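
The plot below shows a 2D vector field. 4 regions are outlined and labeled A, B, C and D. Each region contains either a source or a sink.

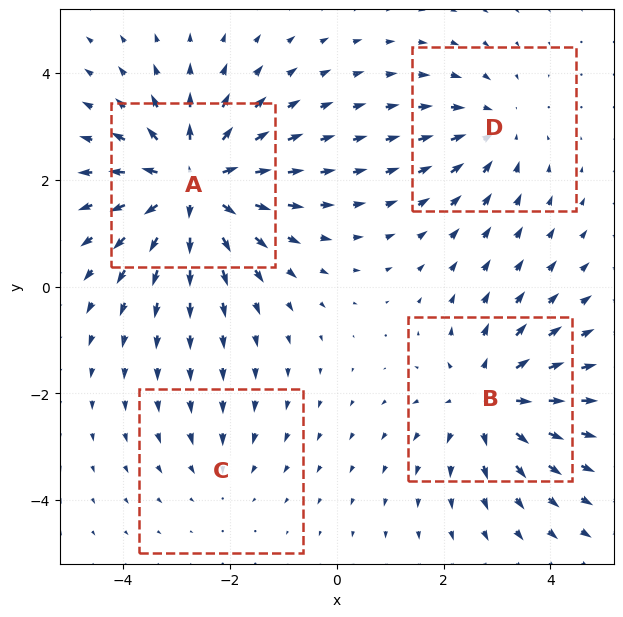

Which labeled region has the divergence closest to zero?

Divergence at each region's feature centre — A: about +6, B: about +4, C: about -2, D: about -3. Region C is closest to zero.

C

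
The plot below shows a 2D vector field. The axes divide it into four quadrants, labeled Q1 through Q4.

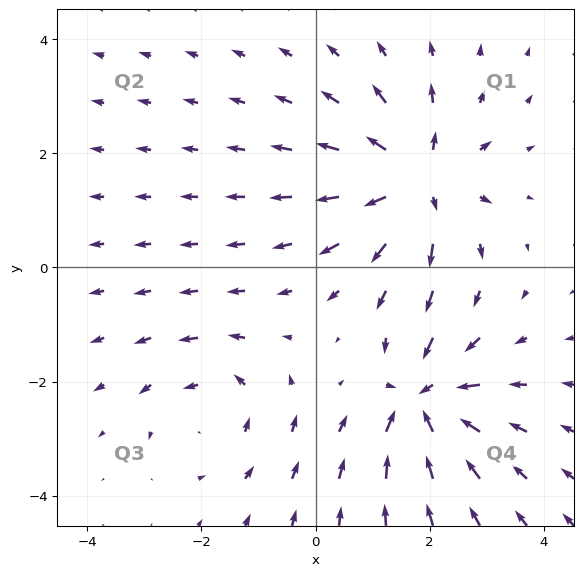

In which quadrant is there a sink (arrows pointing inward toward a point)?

Q4

The sink sits at approximately (1.9, -2.3), which lies in quadrant Q4. The divergence there is about -4, negative as expected for a sink.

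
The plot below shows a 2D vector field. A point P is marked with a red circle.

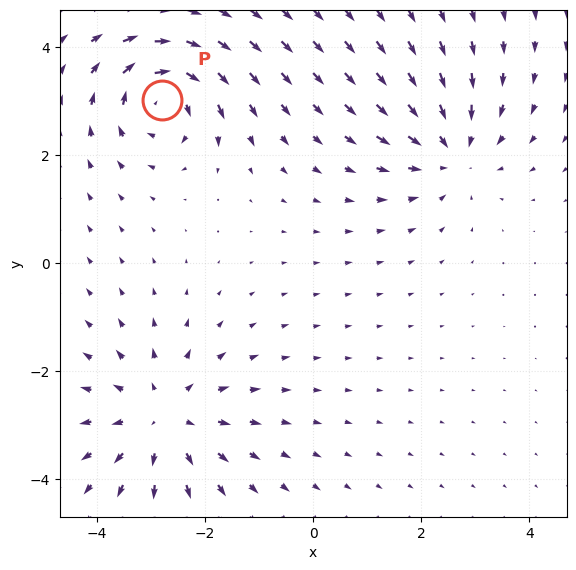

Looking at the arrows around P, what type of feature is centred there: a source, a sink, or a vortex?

vortex

At P (-2.8, 3.0) the arrows circulate clockwise. Divergence ≈0, curl about -5 — near-zero divergence with nonzero curl is a vortex.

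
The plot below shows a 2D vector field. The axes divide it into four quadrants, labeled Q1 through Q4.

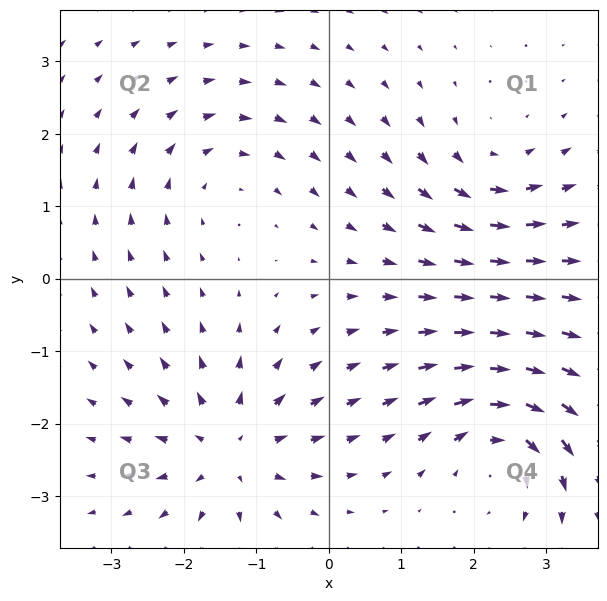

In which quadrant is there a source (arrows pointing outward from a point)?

The source sits at approximately (-1.4, -2.4), which lies in quadrant Q3. The divergence there is about +5, positive as expected for a source.

Q3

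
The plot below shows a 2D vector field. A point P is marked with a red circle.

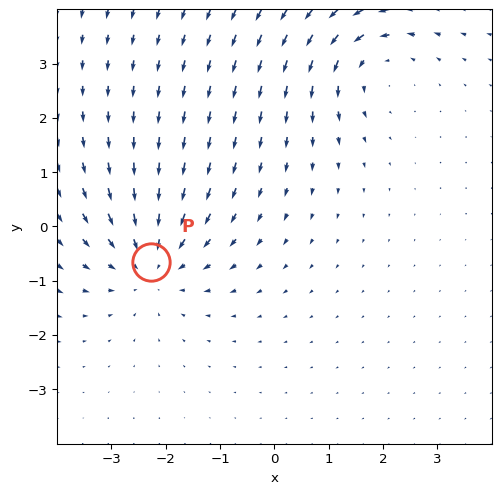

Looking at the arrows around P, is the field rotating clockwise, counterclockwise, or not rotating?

Near P at (-2.3, -0.7) the arrows show no circulation. The curl there is ≈0.

not rotating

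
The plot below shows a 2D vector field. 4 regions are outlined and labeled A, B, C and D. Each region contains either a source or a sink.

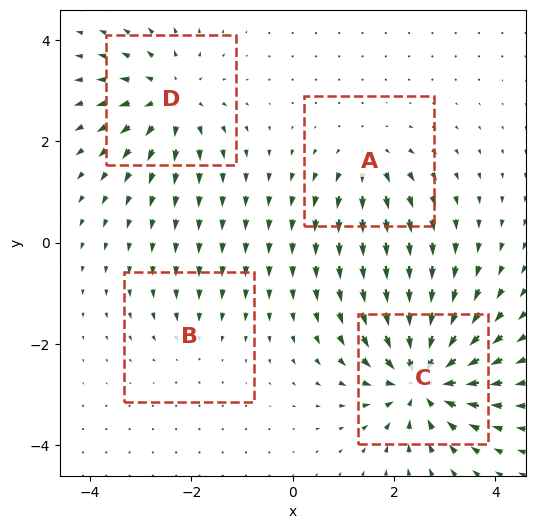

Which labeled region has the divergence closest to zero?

Divergence at each region's feature centre — A: about +4, B: about -2, C: about -8, D: about +5. Region B is closest to zero.

B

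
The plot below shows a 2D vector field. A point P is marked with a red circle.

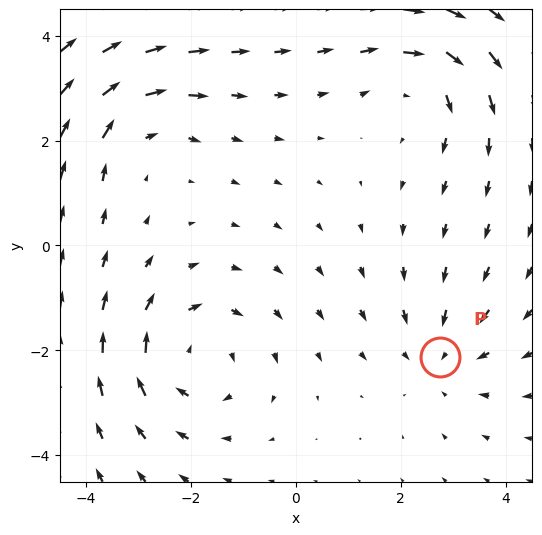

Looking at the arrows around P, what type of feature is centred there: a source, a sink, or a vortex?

At P (2.8, -2.1) the arrows converge inward. Divergence about -2, curl ≈0 — negative divergence with near-zero curl is a sink.

sink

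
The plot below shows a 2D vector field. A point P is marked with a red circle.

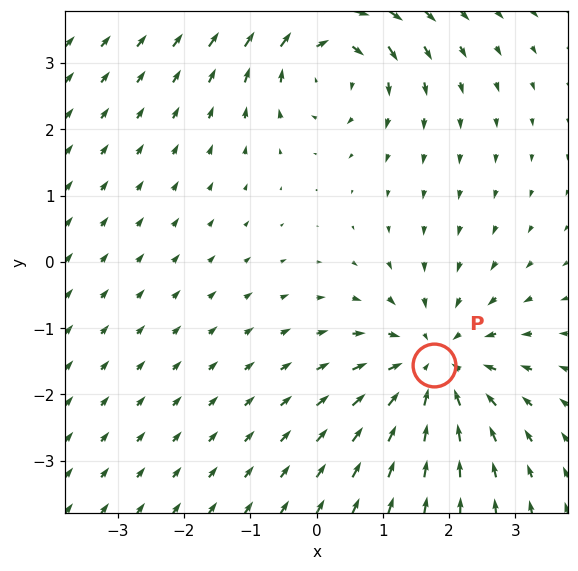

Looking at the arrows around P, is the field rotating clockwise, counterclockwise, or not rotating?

Near P at (1.8, -1.6) the arrows show no circulation. The curl there is ≈0.

not rotating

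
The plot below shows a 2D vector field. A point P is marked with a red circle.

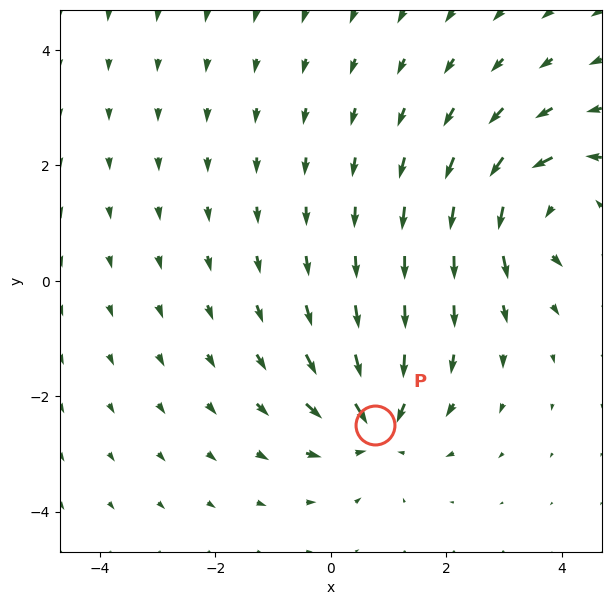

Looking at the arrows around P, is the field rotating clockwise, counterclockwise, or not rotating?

Near P at (0.8, -2.5) the arrows show no circulation. The curl there is ≈0.

not rotating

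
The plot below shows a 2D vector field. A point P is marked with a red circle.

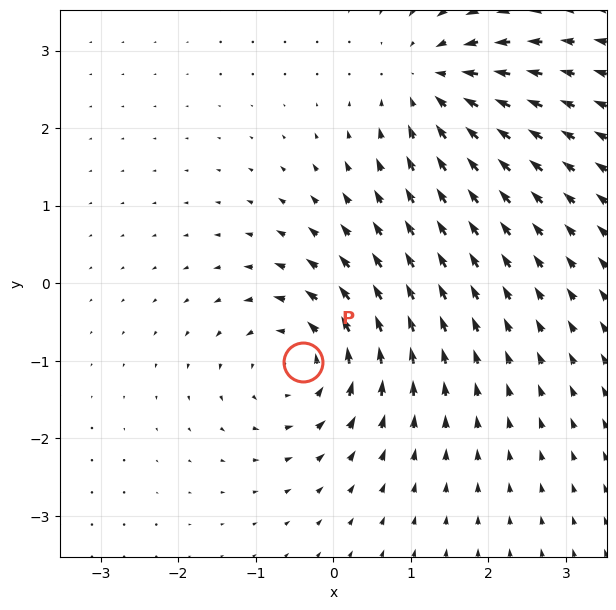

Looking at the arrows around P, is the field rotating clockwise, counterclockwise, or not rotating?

Near P at (-0.4, -1.0) the arrows circulate counterclockwise. The curl (z-component) there is about +4; positive curl means counterclockwise rotation.

counterclockwise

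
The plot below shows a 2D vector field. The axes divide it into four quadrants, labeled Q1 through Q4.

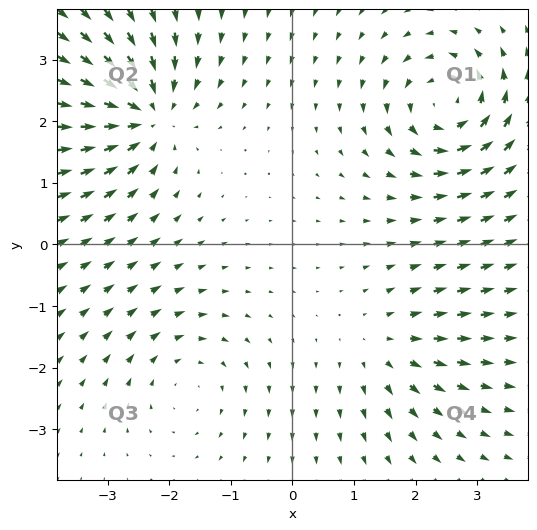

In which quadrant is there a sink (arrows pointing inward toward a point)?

Q2

The sink sits at approximately (-2.4, 2.1), which lies in quadrant Q2. The divergence there is about -6, negative as expected for a sink.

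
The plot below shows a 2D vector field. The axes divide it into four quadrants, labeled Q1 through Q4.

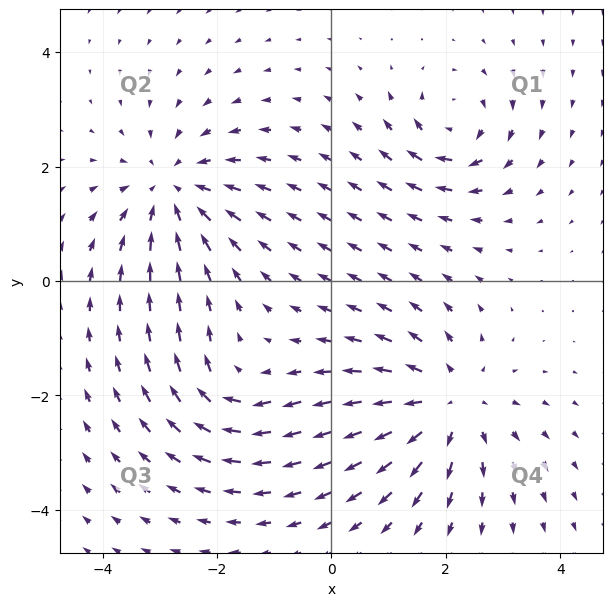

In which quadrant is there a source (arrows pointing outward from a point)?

Q4

The source sits at approximately (2.0, -2.1), which lies in quadrant Q4. The divergence there is about +4, positive as expected for a source.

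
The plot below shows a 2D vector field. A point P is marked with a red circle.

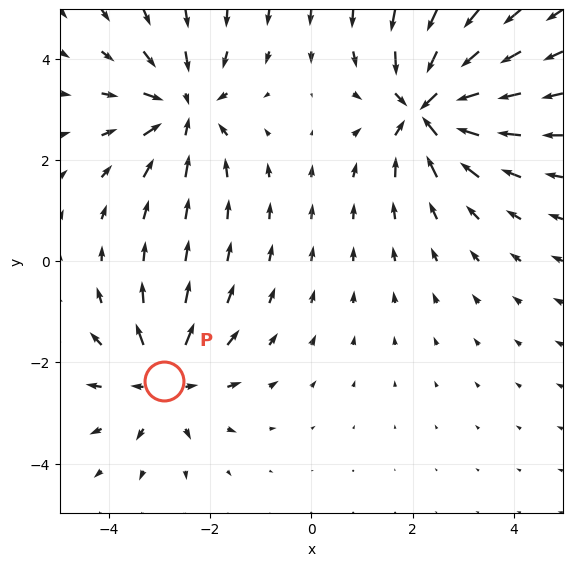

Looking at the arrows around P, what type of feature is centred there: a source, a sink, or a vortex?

source

At P (-2.9, -2.4) the arrows spread outward. Divergence about +4, curl ≈0 — positive divergence with near-zero curl is a source.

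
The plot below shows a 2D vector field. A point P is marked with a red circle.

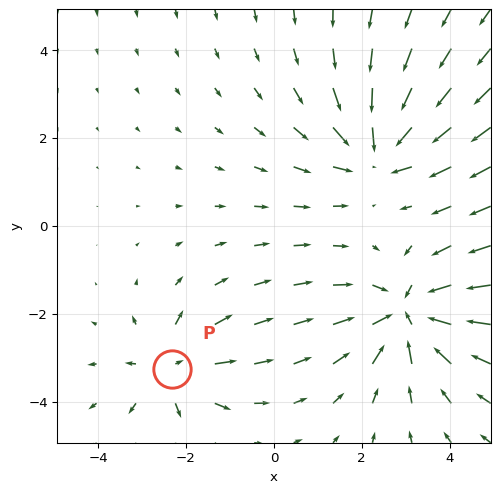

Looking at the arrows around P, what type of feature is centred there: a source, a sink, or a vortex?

At P (-2.3, -3.2) the arrows spread outward. Divergence about +3, curl ≈0 — positive divergence with near-zero curl is a source.

source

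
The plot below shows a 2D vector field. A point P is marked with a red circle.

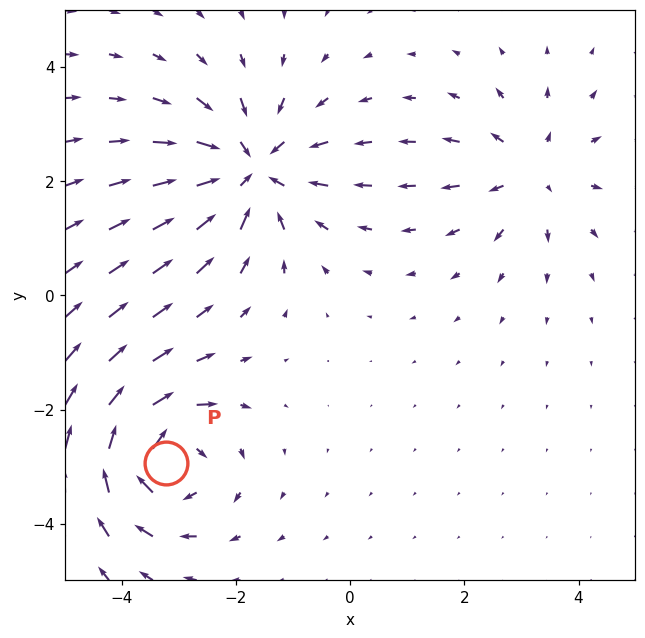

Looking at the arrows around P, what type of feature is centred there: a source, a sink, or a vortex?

At P (-3.2, -2.9) the arrows circulate clockwise. Divergence ≈0, curl about -5 — near-zero divergence with nonzero curl is a vortex.

vortex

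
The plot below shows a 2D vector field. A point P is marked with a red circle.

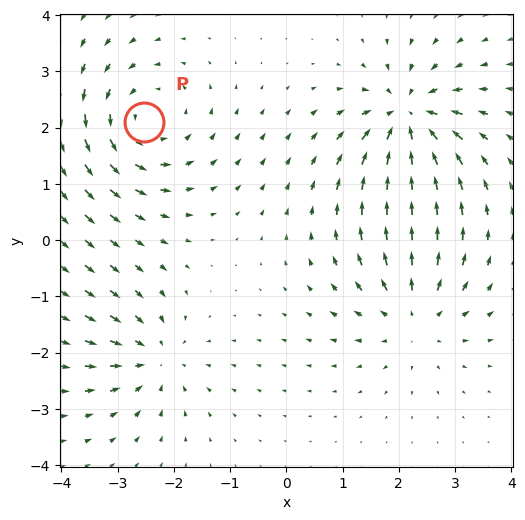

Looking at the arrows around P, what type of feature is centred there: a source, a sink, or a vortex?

vortex

At P (-2.5, 2.1) the arrows circulate counterclockwise. Divergence ≈0, curl about +4 — near-zero divergence with nonzero curl is a vortex.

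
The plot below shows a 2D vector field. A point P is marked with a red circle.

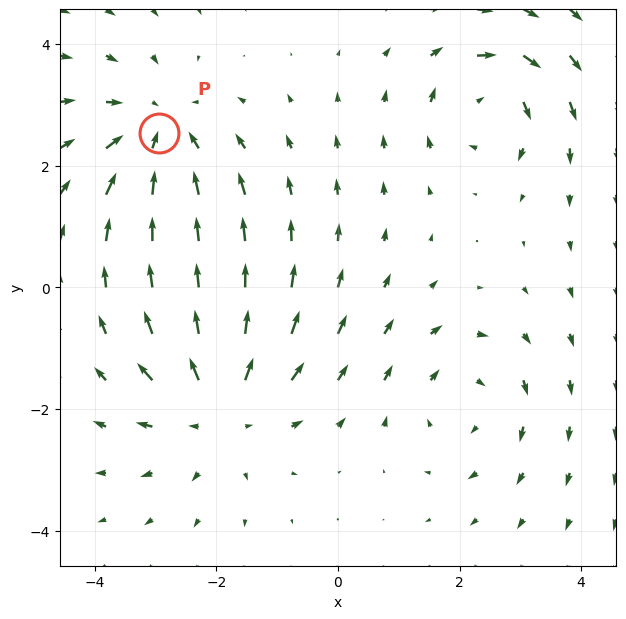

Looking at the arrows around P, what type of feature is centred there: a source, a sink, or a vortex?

At P (-2.9, 2.5) the arrows converge inward. Divergence about -3, curl ≈0 — negative divergence with near-zero curl is a sink.

sink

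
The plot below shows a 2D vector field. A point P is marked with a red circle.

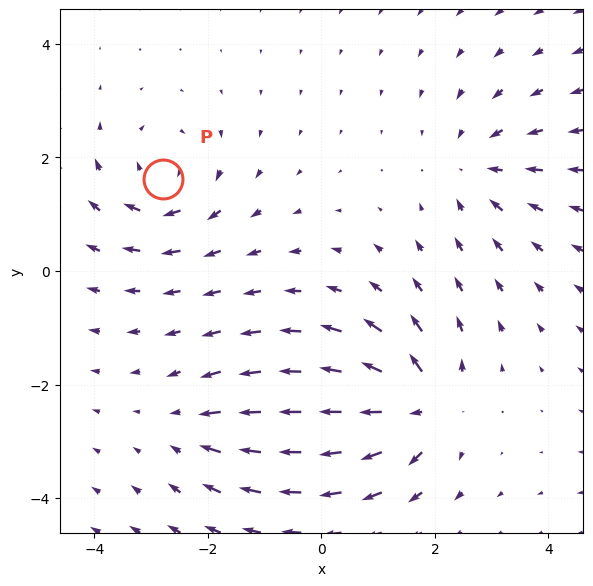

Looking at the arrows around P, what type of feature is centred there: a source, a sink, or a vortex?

At P (-2.8, 1.6) the arrows circulate clockwise. Divergence ≈0, curl about -4 — near-zero divergence with nonzero curl is a vortex.

vortex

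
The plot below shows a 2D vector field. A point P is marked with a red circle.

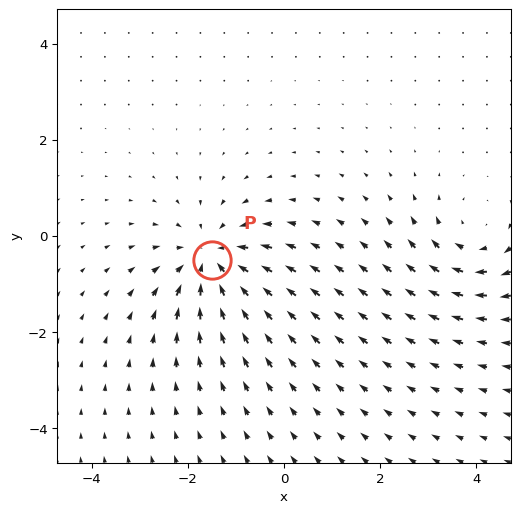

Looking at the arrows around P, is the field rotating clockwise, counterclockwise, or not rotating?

Near P at (-1.5, -0.5) the arrows show no circulation. The curl there is ≈0.

not rotating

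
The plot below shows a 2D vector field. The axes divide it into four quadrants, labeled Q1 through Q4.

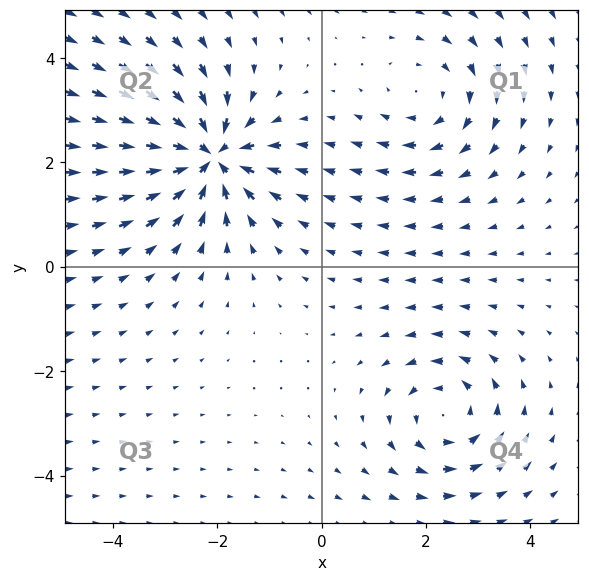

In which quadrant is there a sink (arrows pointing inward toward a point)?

Q2

The sink sits at approximately (-2.2, 2.1), which lies in quadrant Q2. The divergence there is about -6, negative as expected for a sink.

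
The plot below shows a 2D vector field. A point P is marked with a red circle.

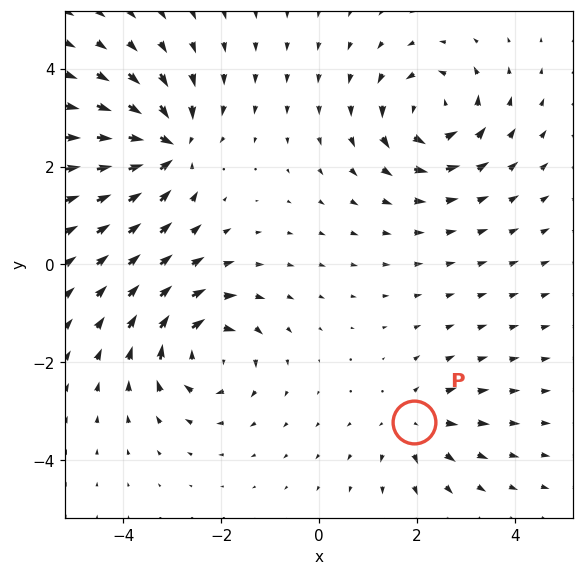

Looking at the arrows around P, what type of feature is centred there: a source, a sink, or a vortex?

At P (1.9, -3.2) the arrows spread outward. Divergence about +4, curl ≈0 — positive divergence with near-zero curl is a source.

source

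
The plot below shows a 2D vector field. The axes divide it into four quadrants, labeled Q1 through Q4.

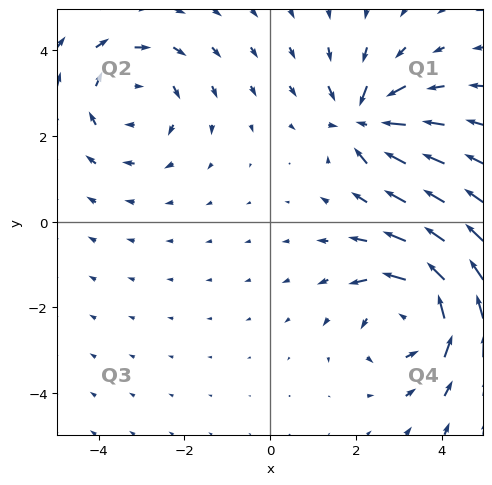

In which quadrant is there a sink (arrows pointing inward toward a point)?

The sink sits at approximately (2.2, 2.4), which lies in quadrant Q1. The divergence there is about -5, negative as expected for a sink.

Q1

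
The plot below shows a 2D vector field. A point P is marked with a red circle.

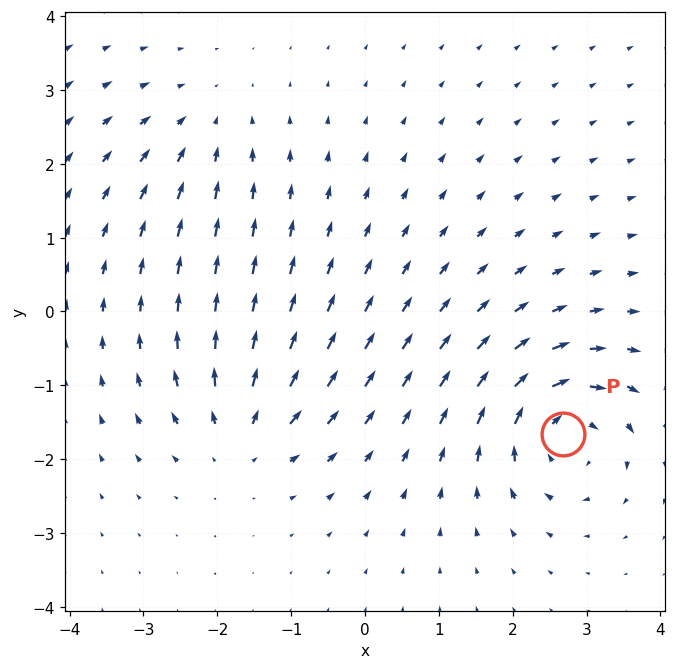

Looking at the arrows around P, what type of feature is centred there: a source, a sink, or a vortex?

vortex

At P (2.7, -1.7) the arrows circulate clockwise. Divergence ≈0, curl about -7 — near-zero divergence with nonzero curl is a vortex.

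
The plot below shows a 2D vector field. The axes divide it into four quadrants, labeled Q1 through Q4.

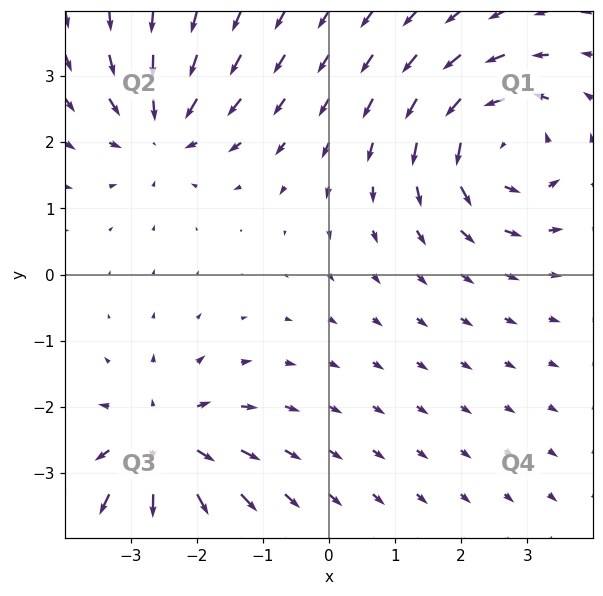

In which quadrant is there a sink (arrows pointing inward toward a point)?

Q2

The sink sits at approximately (-2.5, 2.2), which lies in quadrant Q2. The divergence there is about -3, negative as expected for a sink.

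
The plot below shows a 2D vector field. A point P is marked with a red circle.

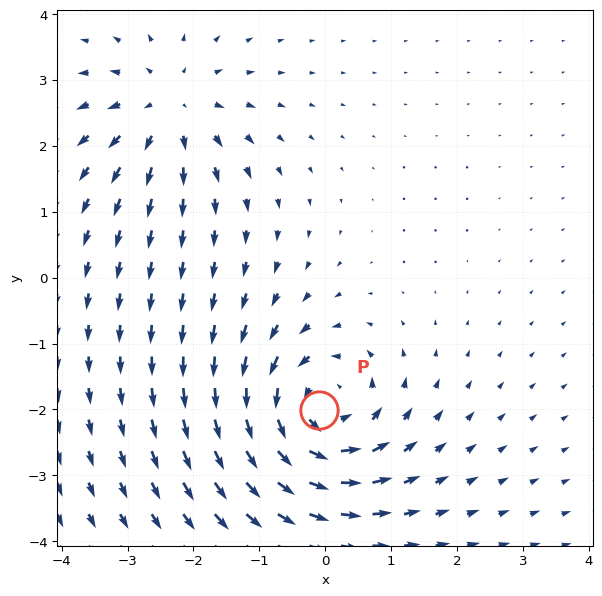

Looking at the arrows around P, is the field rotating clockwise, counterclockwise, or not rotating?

Near P at (-0.1, -2.0) the arrows circulate counterclockwise. The curl (z-component) there is about +5; positive curl means counterclockwise rotation.

counterclockwise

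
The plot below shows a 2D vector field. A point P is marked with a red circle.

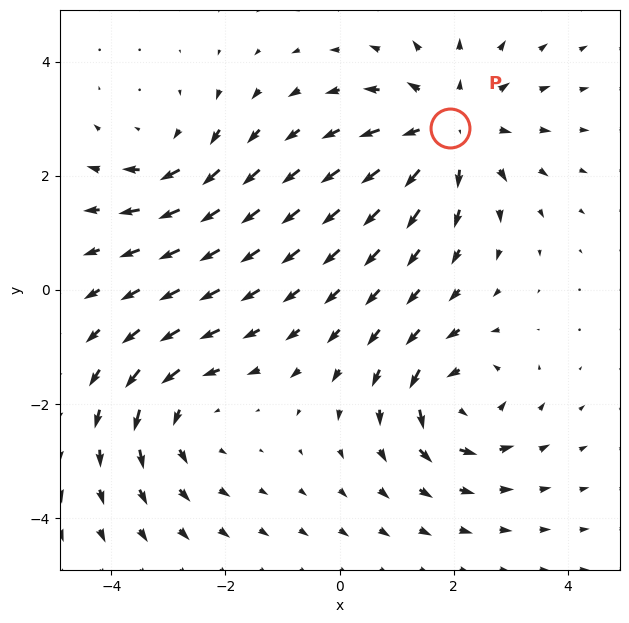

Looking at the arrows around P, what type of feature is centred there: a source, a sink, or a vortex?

source

At P (1.9, 2.8) the arrows spread outward. Divergence about +3, curl ≈0 — positive divergence with near-zero curl is a source.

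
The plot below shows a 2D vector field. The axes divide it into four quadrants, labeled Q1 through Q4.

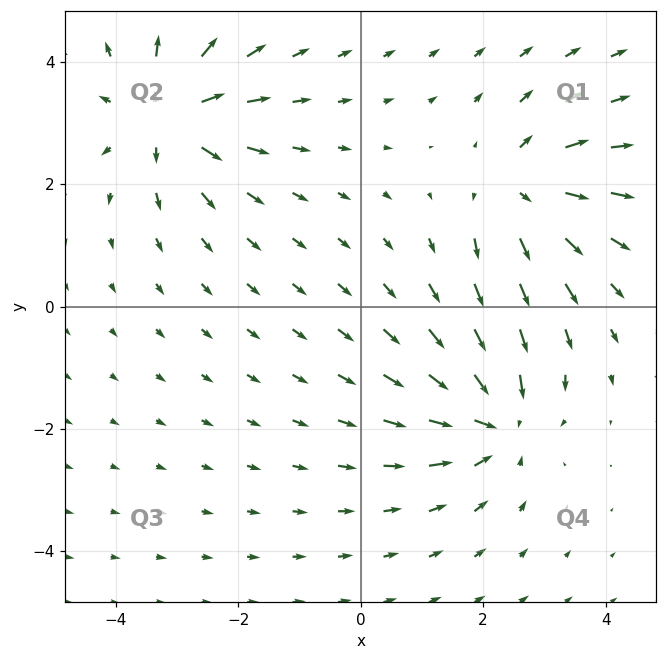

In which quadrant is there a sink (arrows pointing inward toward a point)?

The sink sits at approximately (2.2, -1.9), which lies in quadrant Q4. The divergence there is about -6, negative as expected for a sink.

Q4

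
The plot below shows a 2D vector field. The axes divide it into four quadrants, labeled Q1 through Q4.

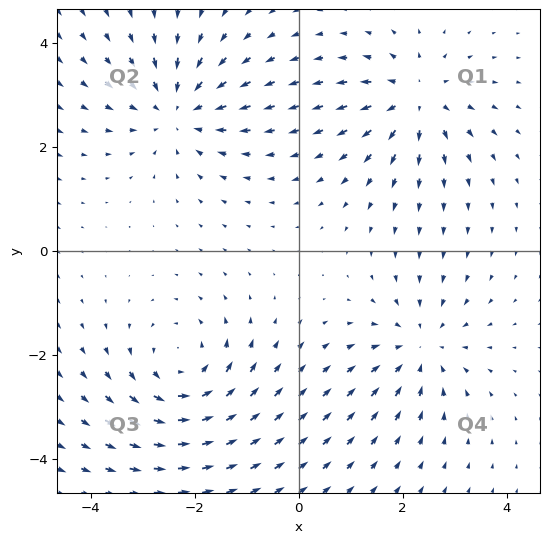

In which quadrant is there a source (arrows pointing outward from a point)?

Q1

The source sits at approximately (2.2, 2.9), which lies in quadrant Q1. The divergence there is about +5, positive as expected for a source.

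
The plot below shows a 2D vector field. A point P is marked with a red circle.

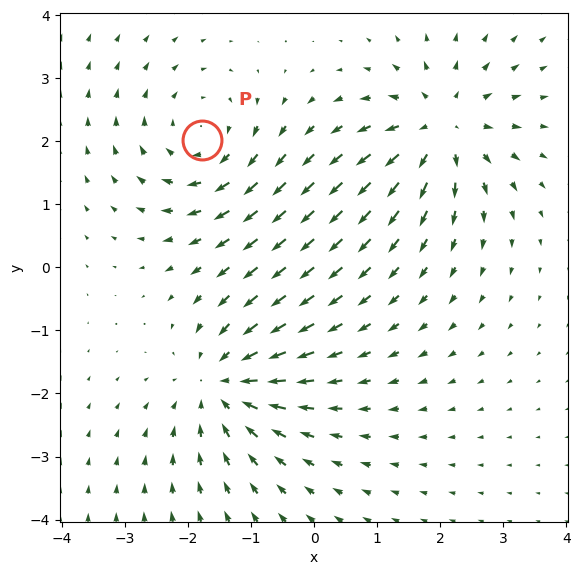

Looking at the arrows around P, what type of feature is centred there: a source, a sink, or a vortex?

At P (-1.8, 2.0) the arrows circulate clockwise. Divergence ≈0, curl about -4 — near-zero divergence with nonzero curl is a vortex.

vortex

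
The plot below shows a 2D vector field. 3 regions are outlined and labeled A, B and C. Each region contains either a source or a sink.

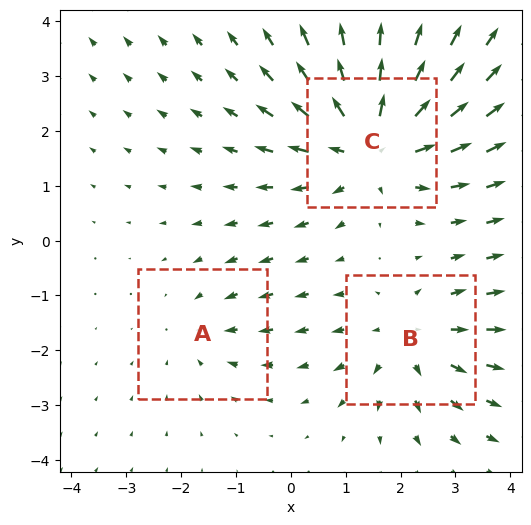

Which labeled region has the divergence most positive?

C

Divergence at each region's feature centre — A: about -2, B: about +3, C: about +5. Region C is most positive.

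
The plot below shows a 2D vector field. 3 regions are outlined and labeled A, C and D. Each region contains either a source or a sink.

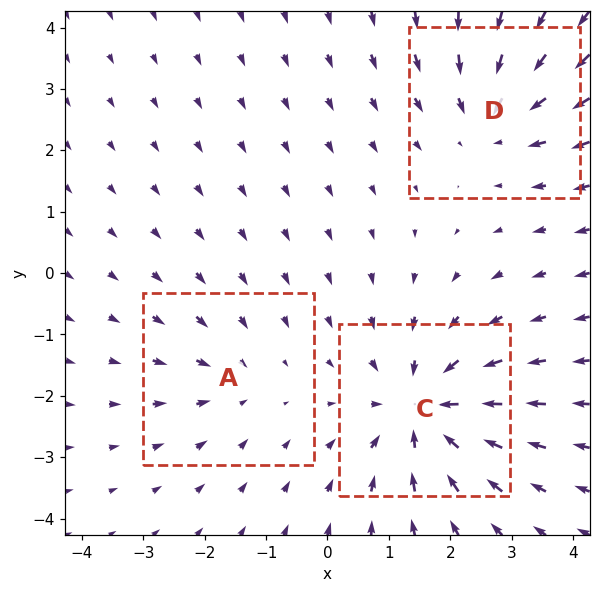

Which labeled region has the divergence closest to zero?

A

Divergence at each region's feature centre — A: about -2, C: about -5, D: about -3. Region A is closest to zero.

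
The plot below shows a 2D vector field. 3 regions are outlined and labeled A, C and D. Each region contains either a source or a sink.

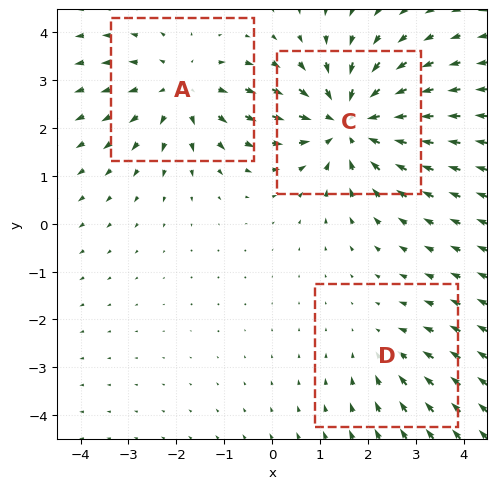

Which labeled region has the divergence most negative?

C

Divergence at each region's feature centre — A: about +3, C: about -4, D: about -2. Region C is most negative.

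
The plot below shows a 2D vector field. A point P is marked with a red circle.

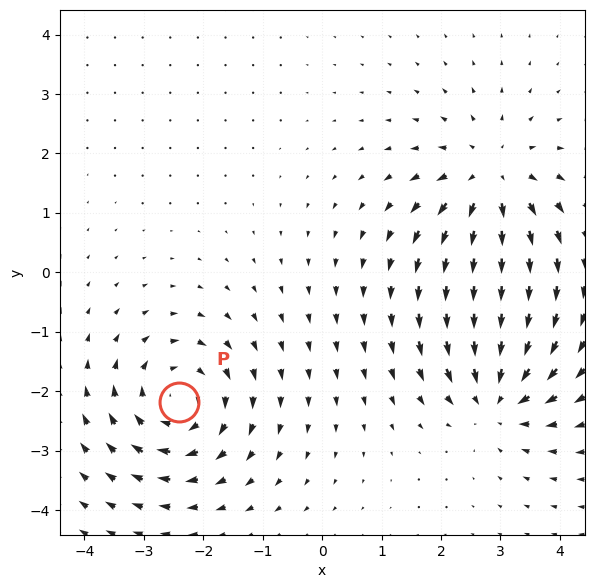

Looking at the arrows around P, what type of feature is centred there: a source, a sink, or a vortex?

At P (-2.4, -2.2) the arrows circulate clockwise. Divergence ≈0, curl about -4 — near-zero divergence with nonzero curl is a vortex.

vortex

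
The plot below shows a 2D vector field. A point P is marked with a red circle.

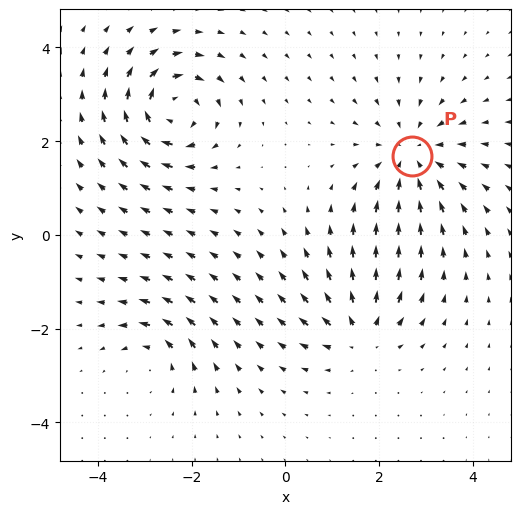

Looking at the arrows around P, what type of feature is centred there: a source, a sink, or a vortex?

sink

At P (2.7, 1.7) the arrows converge inward. Divergence about -4, curl ≈0 — negative divergence with near-zero curl is a sink.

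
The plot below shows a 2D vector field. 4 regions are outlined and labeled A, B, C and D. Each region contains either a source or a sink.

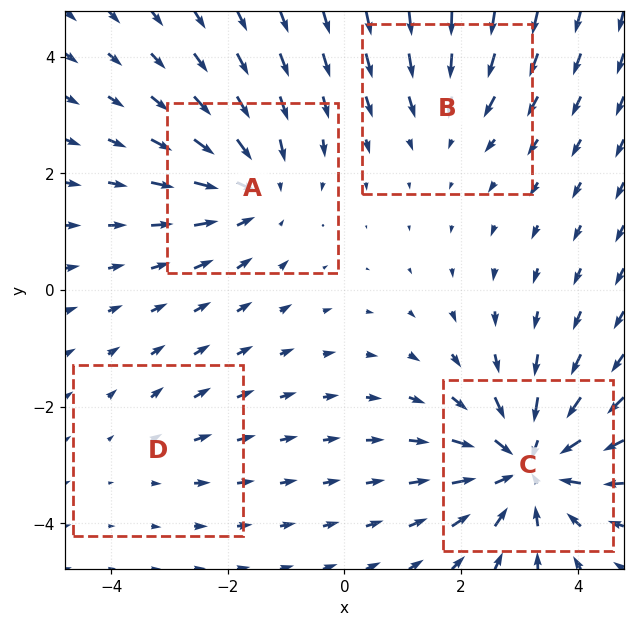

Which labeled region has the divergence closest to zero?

Divergence at each region's feature centre — A: about -4, B: about -3, C: about -7, D: about +2. Region D is closest to zero.

D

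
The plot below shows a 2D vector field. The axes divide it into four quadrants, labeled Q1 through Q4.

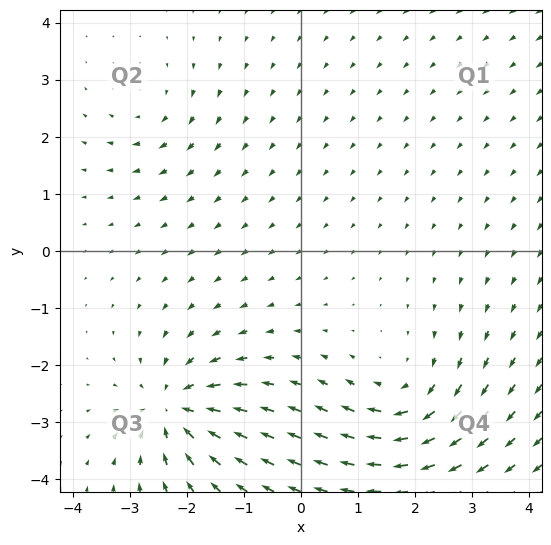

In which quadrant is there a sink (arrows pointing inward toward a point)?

The sink sits at approximately (-2.2, -2.8), which lies in quadrant Q3. The divergence there is about -6, negative as expected for a sink.

Q3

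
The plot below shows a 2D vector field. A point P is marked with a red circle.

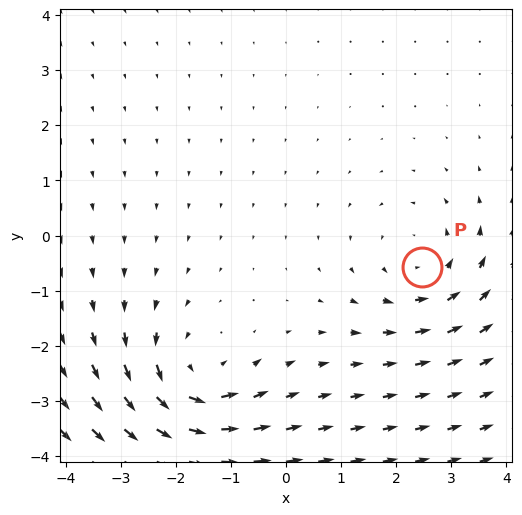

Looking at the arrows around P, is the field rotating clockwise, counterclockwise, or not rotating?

Near P at (2.5, -0.6) the arrows circulate counterclockwise. The curl (z-component) there is about +3; positive curl means counterclockwise rotation.

counterclockwise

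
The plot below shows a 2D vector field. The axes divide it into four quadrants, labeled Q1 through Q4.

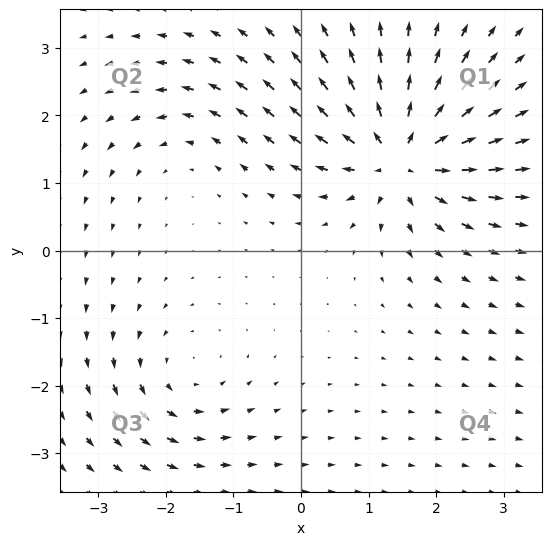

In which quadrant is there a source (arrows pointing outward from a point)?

The source sits at approximately (1.5, 1.4), which lies in quadrant Q1. The divergence there is about +7, positive as expected for a source.

Q1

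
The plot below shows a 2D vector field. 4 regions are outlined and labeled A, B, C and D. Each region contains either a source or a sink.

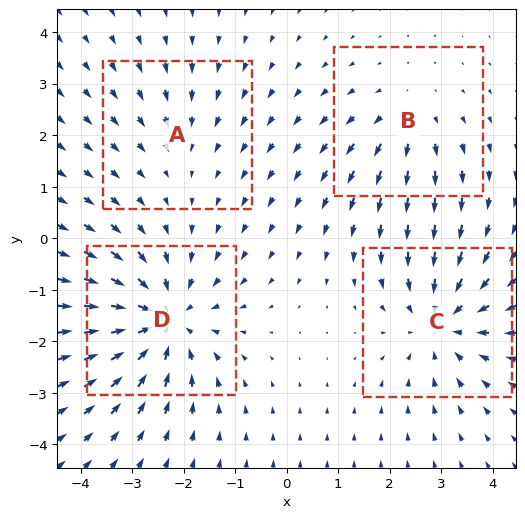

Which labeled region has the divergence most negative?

Divergence at each region's feature centre — A: about -2, B: about +3, C: about -5, D: about -6. Region D is most negative.

D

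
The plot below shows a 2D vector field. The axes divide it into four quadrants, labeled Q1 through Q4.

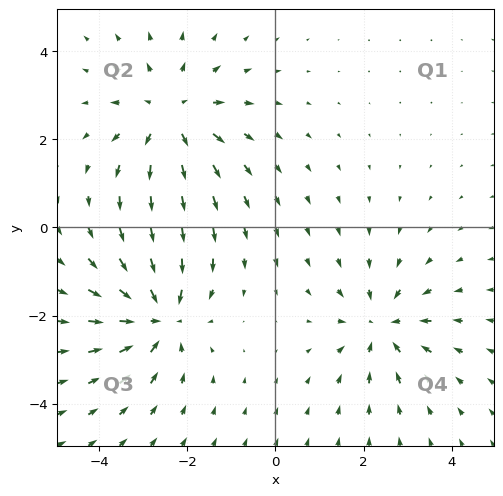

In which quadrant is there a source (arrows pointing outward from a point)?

The source sits at approximately (-2.4, 2.5), which lies in quadrant Q2. The divergence there is about +4, positive as expected for a source.

Q2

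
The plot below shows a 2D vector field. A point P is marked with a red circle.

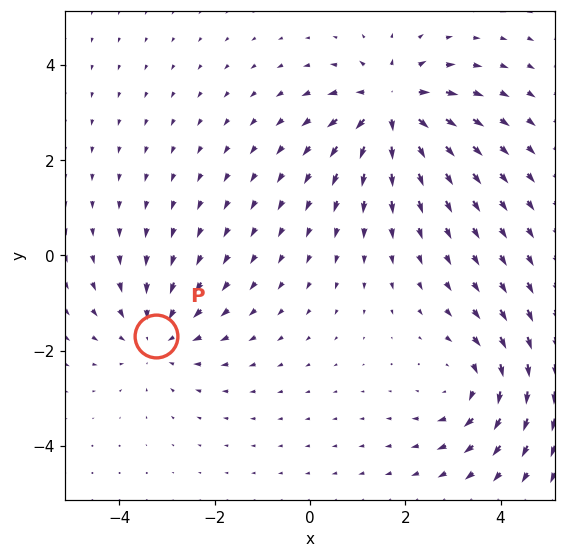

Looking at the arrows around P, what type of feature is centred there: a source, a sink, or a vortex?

At P (-3.2, -1.7) the arrows converge inward. Divergence about -3, curl ≈0 — negative divergence with near-zero curl is a sink.

sink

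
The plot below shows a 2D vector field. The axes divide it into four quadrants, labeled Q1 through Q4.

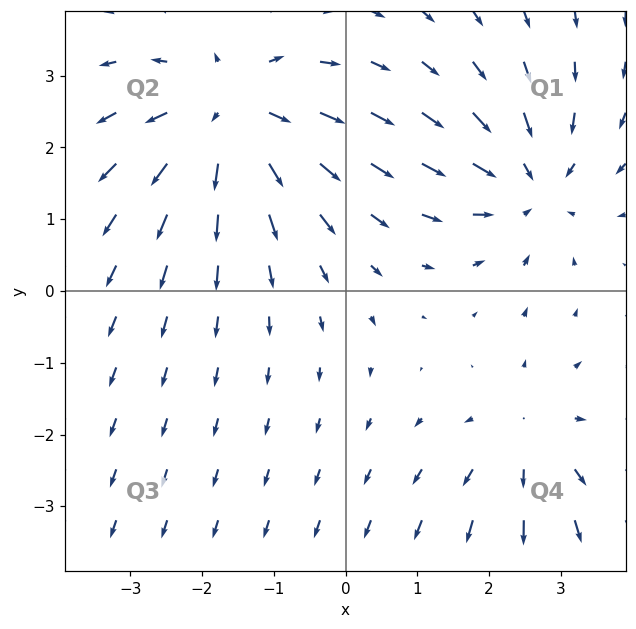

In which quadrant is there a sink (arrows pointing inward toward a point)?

Q1

The sink sits at approximately (2.6, 1.5), which lies in quadrant Q1. The divergence there is about -3, negative as expected for a sink.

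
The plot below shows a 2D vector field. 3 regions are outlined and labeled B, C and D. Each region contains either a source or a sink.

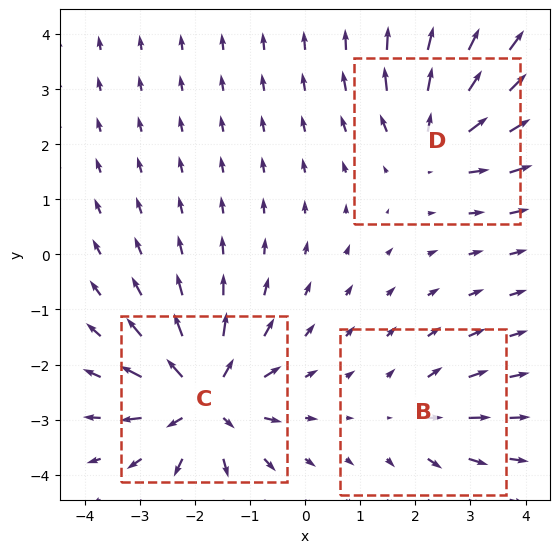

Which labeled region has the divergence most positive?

Divergence at each region's feature centre — B: about +2, C: about +6, D: about +4. Region C is most positive.

C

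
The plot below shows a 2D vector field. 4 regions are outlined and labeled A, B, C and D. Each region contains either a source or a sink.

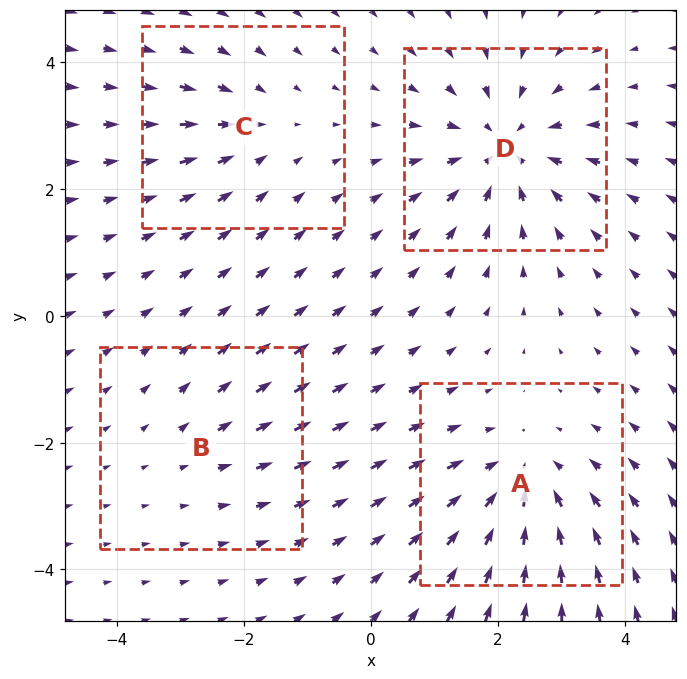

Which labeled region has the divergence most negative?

D

Divergence at each region's feature centre — A: about -4, B: about +2, C: about -3, D: about -5. Region D is most negative.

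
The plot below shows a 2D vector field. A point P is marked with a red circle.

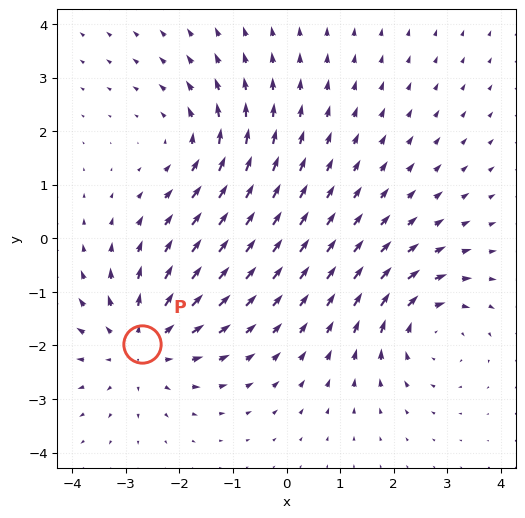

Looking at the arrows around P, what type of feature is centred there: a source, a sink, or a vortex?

At P (-2.7, -2.0) the arrows spread outward. Divergence about +4, curl ≈0 — positive divergence with near-zero curl is a source.

source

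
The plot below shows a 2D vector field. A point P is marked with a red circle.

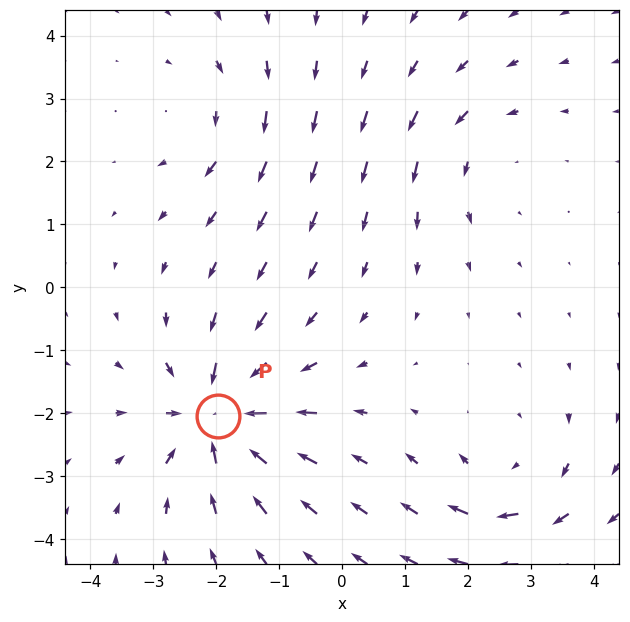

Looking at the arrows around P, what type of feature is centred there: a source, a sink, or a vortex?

sink

At P (-2.0, -2.1) the arrows converge inward. Divergence about -6, curl ≈0 — negative divergence with near-zero curl is a sink.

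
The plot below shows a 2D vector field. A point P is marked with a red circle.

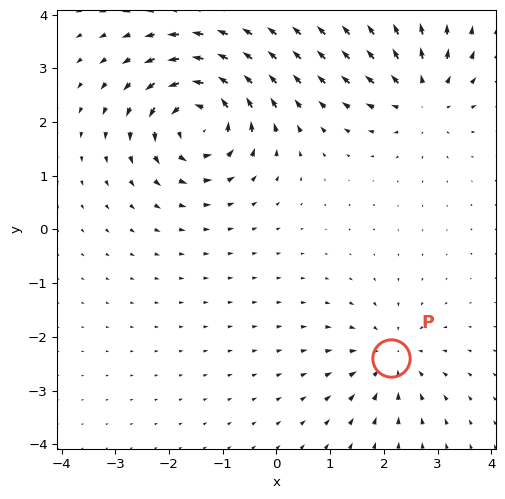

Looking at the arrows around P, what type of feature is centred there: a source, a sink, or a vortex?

At P (2.1, -2.4) the arrows converge inward. Divergence about -3, curl ≈0 — negative divergence with near-zero curl is a sink.

sink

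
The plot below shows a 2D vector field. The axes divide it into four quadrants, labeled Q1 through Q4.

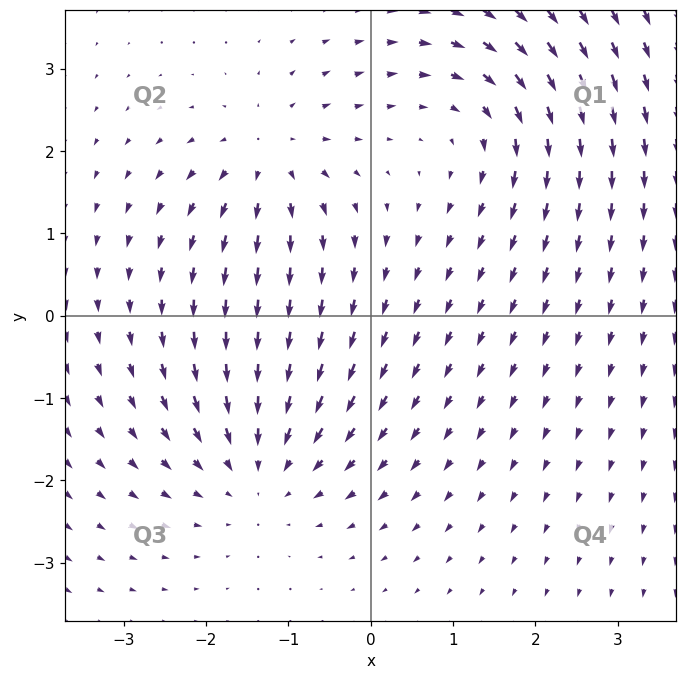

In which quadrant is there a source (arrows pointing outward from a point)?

Q2

The source sits at approximately (-1.2, 1.9), which lies in quadrant Q2. The divergence there is about +3, positive as expected for a source.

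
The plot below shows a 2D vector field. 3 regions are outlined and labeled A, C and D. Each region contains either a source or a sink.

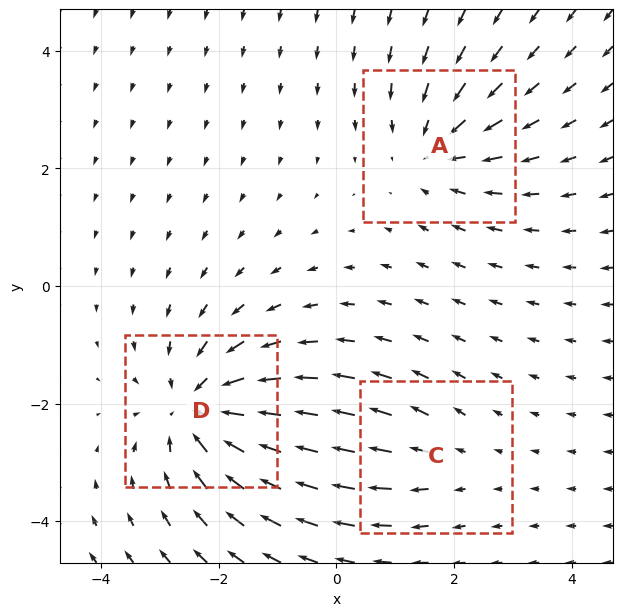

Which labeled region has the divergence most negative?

D

Divergence at each region's feature centre — A: about -3, C: about +2, D: about -5. Region D is most negative.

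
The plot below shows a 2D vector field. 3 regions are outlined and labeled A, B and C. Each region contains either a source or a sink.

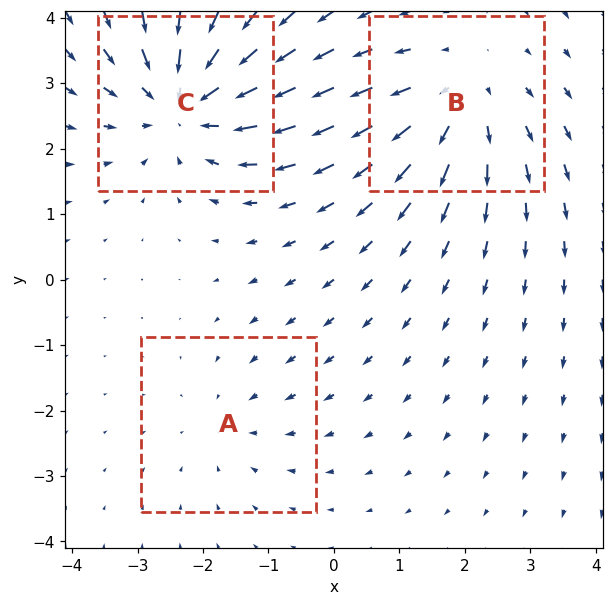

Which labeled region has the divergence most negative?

C

Divergence at each region's feature centre — A: about -2, B: about +3, C: about -4. Region C is most negative.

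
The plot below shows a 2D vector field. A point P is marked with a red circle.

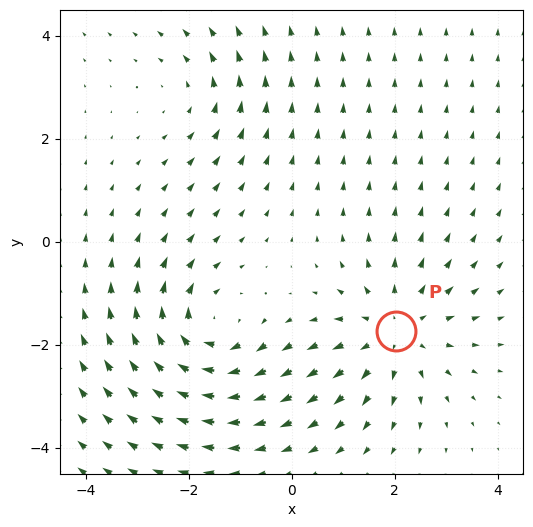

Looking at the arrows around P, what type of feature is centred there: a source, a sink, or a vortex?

source

At P (2.0, -1.7) the arrows spread outward. Divergence about +4, curl ≈0 — positive divergence with near-zero curl is a source.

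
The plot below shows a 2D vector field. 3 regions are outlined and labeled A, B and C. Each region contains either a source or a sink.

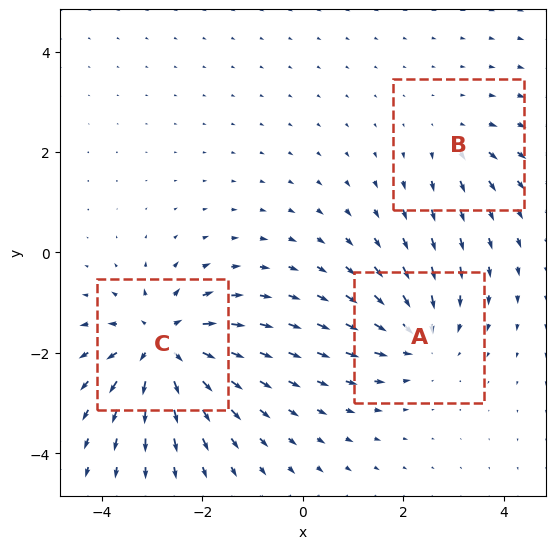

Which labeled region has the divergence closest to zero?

B

Divergence at each region's feature centre — A: about -4, B: about +2, C: about +5. Region B is closest to zero.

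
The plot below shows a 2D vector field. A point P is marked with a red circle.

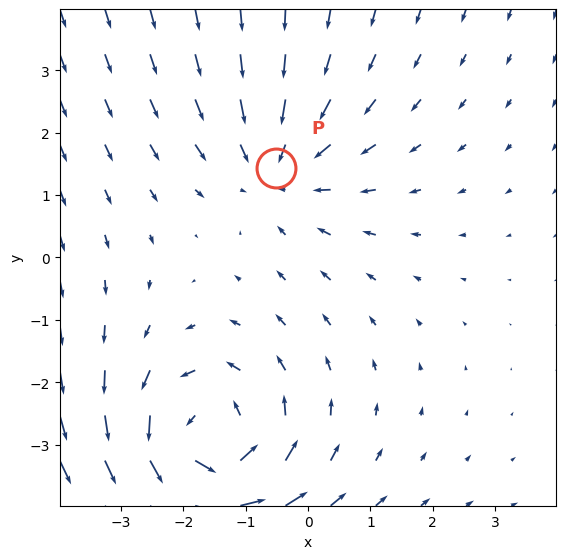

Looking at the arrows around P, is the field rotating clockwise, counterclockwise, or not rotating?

not rotating

Near P at (-0.5, 1.4) the arrows show no circulation. The curl there is ≈0.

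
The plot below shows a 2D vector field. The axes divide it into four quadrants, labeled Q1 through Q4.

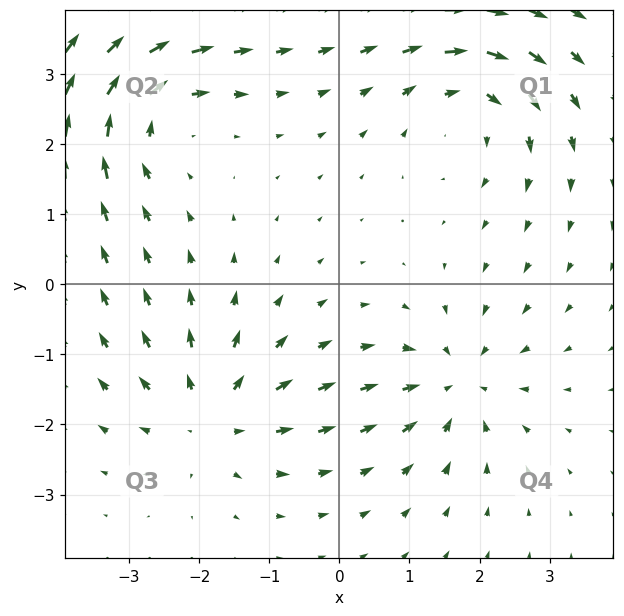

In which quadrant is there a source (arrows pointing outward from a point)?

The source sits at approximately (-1.8, -1.9), which lies in quadrant Q3. The divergence there is about +5, positive as expected for a source.

Q3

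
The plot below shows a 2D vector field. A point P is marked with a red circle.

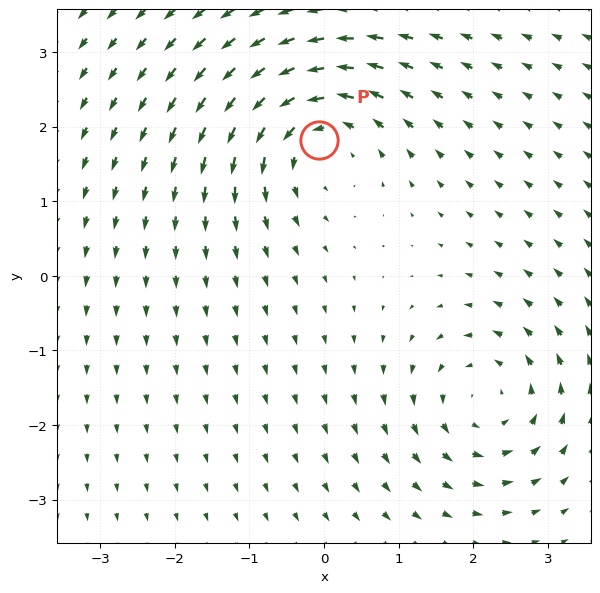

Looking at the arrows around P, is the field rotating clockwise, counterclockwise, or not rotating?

counterclockwise

Near P at (-0.1, 1.8) the arrows circulate counterclockwise. The curl (z-component) there is about +5; positive curl means counterclockwise rotation.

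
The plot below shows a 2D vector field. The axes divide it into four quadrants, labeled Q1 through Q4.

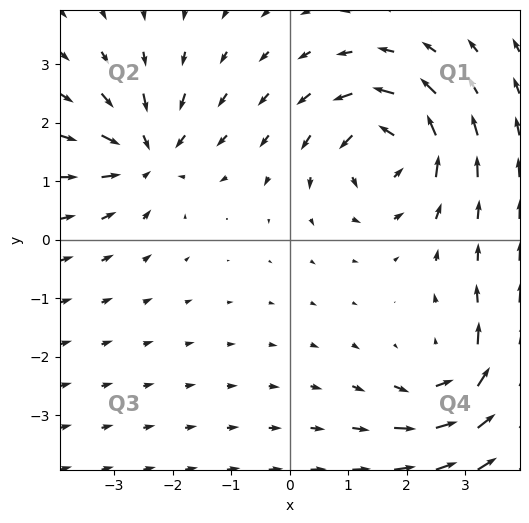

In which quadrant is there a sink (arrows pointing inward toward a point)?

Q2

The sink sits at approximately (-2.4, 1.5), which lies in quadrant Q2. The divergence there is about -5, negative as expected for a sink.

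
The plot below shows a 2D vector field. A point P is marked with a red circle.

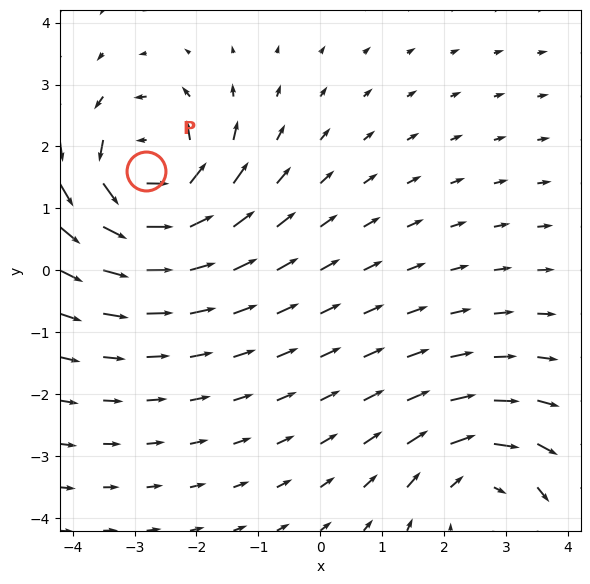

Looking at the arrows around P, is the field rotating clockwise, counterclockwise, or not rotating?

Near P at (-2.8, 1.6) the arrows circulate counterclockwise. The curl (z-component) there is about +6; positive curl means counterclockwise rotation.

counterclockwise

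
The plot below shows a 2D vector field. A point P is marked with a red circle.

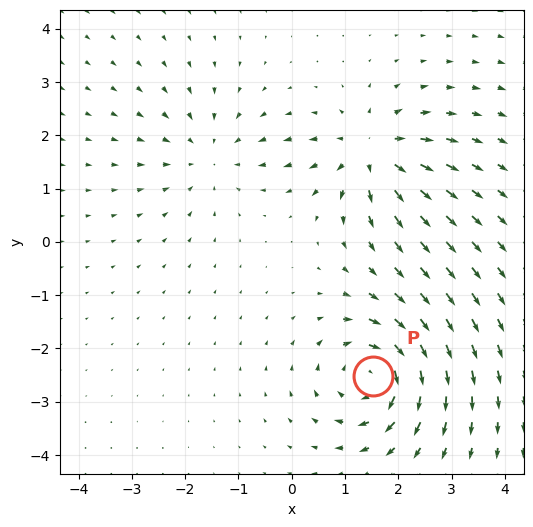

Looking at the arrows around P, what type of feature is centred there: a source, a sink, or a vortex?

At P (1.5, -2.5) the arrows circulate clockwise. Divergence ≈0, curl about -6 — near-zero divergence with nonzero curl is a vortex.

vortex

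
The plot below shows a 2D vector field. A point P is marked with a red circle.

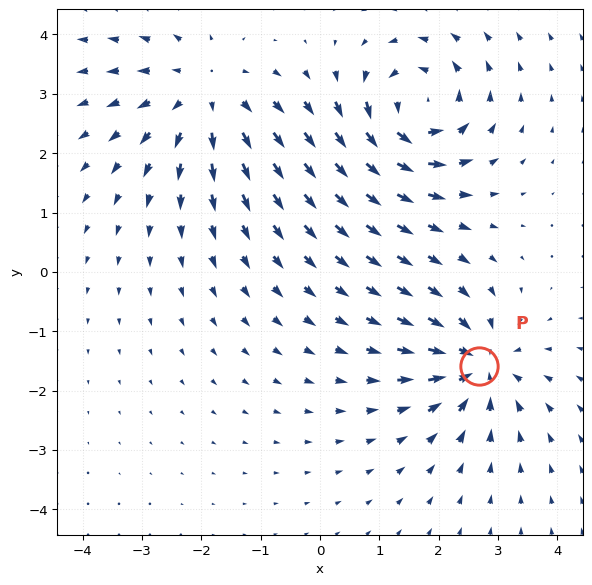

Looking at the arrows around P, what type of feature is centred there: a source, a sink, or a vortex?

At P (2.7, -1.6) the arrows converge inward. Divergence about -5, curl ≈0 — negative divergence with near-zero curl is a sink.

sink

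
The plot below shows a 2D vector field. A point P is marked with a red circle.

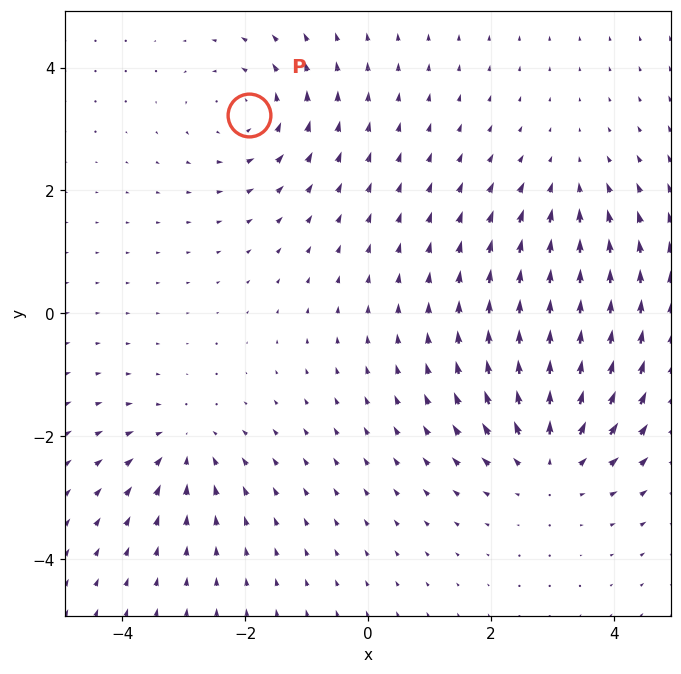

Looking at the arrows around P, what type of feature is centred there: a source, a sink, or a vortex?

vortex

At P (-1.9, 3.2) the arrows circulate counterclockwise. Divergence ≈0, curl about +4 — near-zero divergence with nonzero curl is a vortex.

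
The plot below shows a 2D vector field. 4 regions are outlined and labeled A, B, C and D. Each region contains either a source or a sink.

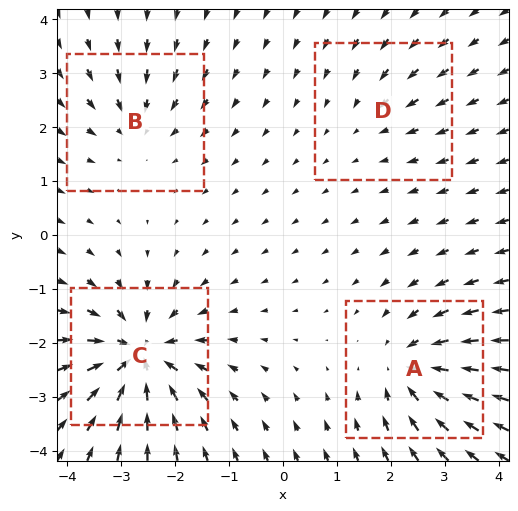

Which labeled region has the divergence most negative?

Divergence at each region's feature centre — A: about -6, B: about -4, C: about -9, D: about -2. Region C is most negative.

C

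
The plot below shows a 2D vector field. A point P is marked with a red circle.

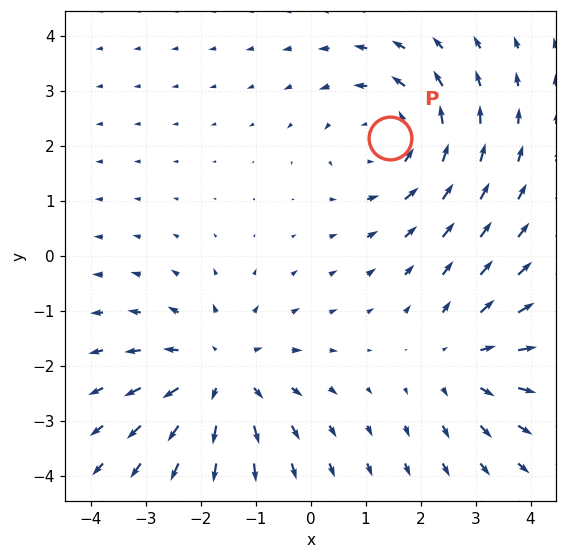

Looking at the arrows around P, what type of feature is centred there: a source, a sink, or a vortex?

vortex

At P (1.4, 2.1) the arrows circulate counterclockwise. Divergence ≈0, curl about +4 — near-zero divergence with nonzero curl is a vortex.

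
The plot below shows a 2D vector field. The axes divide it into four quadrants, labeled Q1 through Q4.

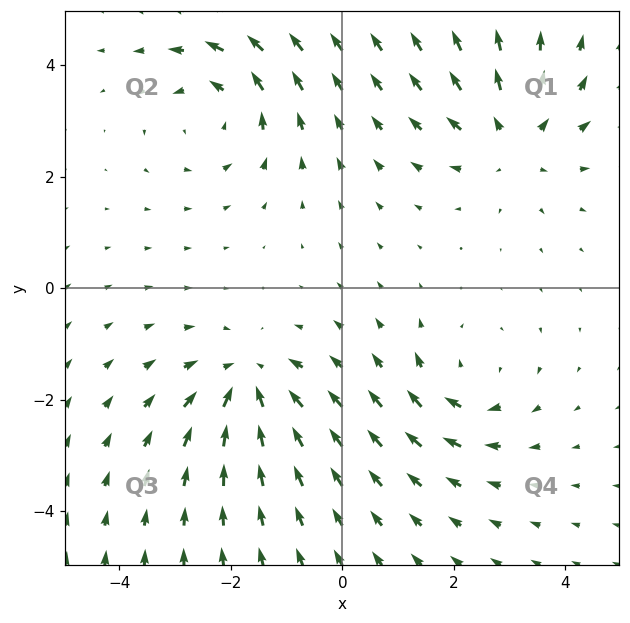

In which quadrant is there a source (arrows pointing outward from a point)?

Q1

The source sits at approximately (3.1, 2.7), which lies in quadrant Q1. The divergence there is about +4, positive as expected for a source.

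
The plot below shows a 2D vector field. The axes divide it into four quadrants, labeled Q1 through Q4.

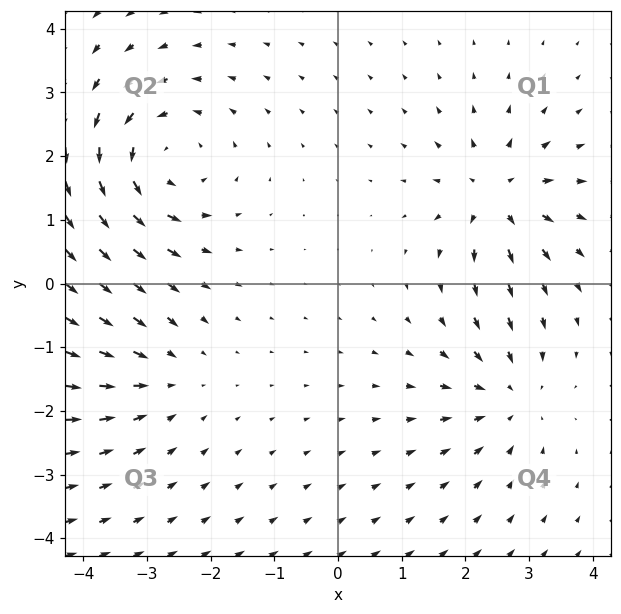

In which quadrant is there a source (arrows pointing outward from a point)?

Q1

The source sits at approximately (2.5, 1.4), which lies in quadrant Q1. The divergence there is about +5, positive as expected for a source.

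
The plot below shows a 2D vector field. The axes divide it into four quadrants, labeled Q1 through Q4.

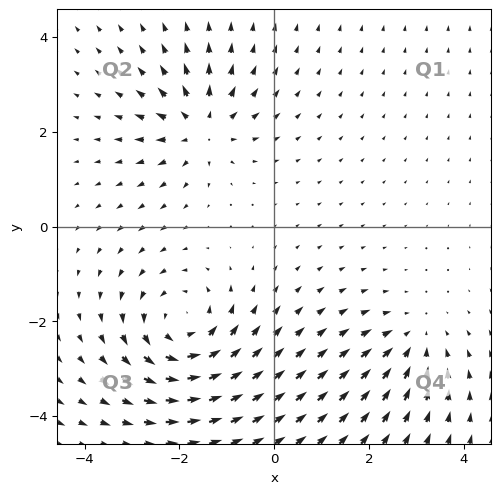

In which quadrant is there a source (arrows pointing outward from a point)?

The source sits at approximately (-1.5, 2.1), which lies in quadrant Q2. The divergence there is about +5, positive as expected for a source.

Q2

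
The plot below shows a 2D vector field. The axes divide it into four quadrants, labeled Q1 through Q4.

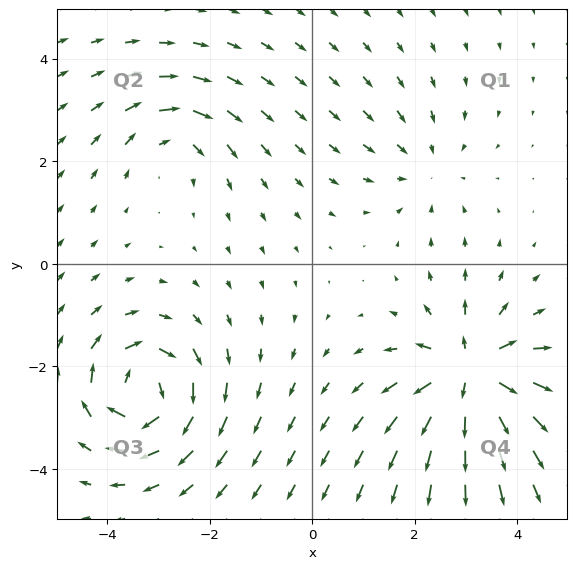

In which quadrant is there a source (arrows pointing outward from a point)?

Q4

The source sits at approximately (3.1, -2.1), which lies in quadrant Q4. The divergence there is about +7, positive as expected for a source.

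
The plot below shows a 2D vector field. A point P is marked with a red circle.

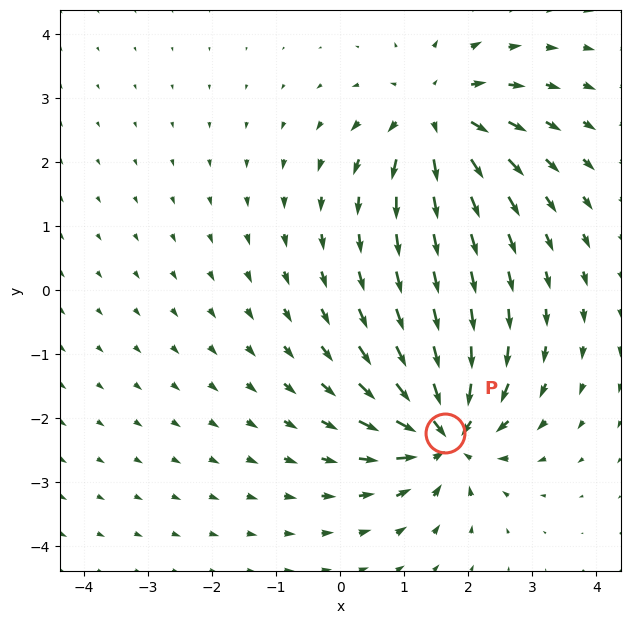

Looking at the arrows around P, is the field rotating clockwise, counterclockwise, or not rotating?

not rotating

Near P at (1.6, -2.2) the arrows show no circulation. The curl there is ≈0.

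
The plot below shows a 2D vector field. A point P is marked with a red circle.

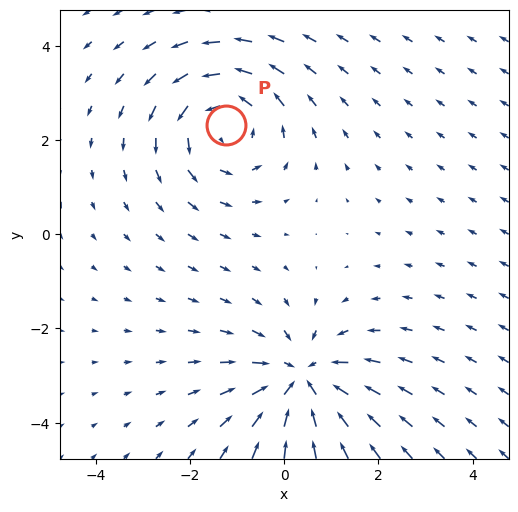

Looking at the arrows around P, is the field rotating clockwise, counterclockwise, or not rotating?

Near P at (-1.2, 2.3) the arrows circulate counterclockwise. The curl (z-component) there is about +3; positive curl means counterclockwise rotation.

counterclockwise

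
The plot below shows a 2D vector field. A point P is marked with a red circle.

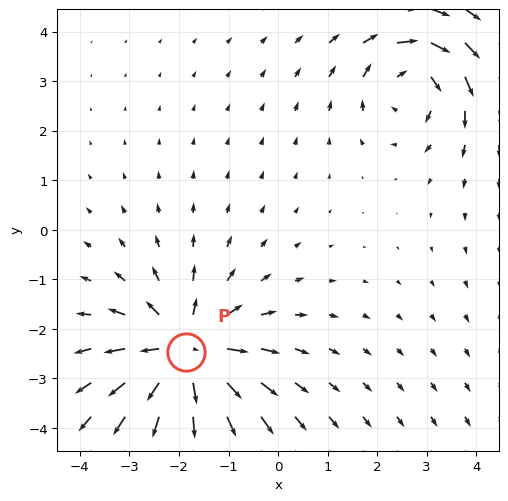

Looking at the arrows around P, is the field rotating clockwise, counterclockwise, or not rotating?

Near P at (-1.9, -2.5) the arrows show no circulation. The curl there is ≈0.

not rotating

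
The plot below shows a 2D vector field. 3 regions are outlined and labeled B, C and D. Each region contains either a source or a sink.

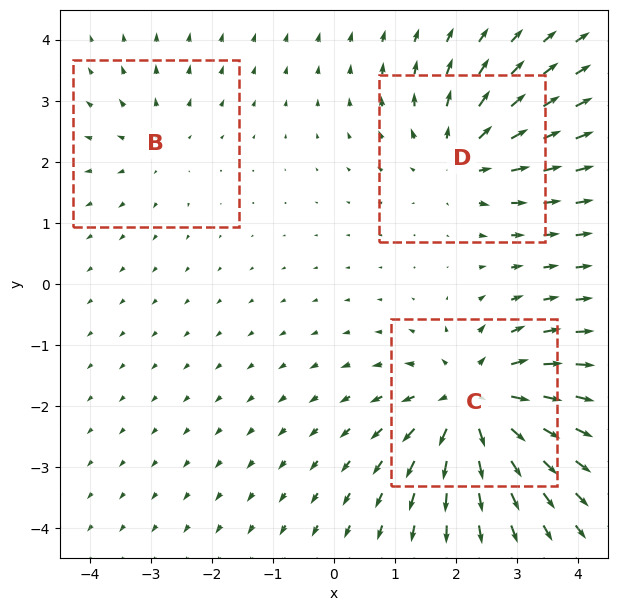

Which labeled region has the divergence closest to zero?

Divergence at each region's feature centre — B: about +2, C: about +5, D: about +4. Region B is closest to zero.

B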